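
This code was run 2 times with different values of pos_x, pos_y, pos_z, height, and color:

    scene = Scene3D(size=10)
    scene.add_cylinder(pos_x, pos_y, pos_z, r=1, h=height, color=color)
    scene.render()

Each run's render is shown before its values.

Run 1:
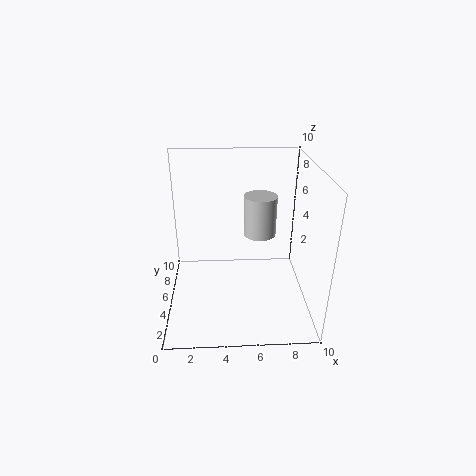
pos_x = 6.25
pos_y = 3.25
pos_z = 6.25
height = 2.5
color = 'lightgray'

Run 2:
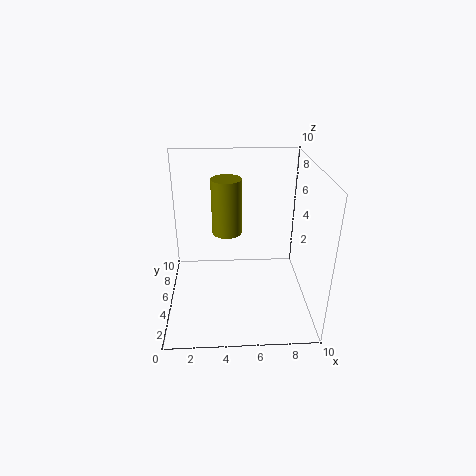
pos_x = 4.25
pos_y = 5
pos_z = 5.5
height = 3.75
color = 'olive'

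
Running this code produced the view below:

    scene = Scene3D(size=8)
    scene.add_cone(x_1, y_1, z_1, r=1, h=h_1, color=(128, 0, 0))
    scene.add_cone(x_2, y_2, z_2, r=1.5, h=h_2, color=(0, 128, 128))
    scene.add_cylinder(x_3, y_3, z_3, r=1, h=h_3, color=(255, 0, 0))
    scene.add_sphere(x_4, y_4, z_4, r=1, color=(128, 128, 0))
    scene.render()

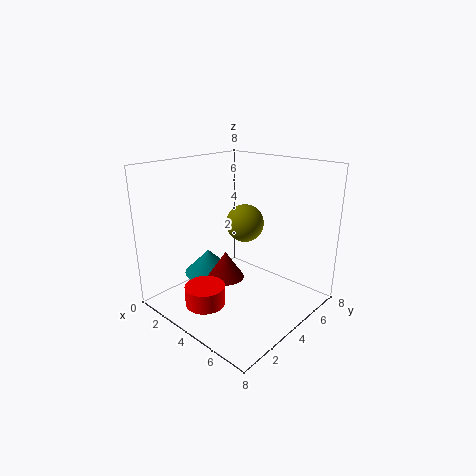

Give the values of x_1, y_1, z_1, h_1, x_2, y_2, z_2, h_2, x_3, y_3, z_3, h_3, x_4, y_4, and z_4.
x_1 = 4, y_1 = 3, z_1 = 2, h_1 = 1.5, x_2 = 1.5, y_2 = 4, z_2 = 1, h_2 = 1.5, x_3 = 4.5, y_3 = 1, z_3 = 1.5, h_3 = 1, x_4 = 4.5, y_4 = 4, z_4 = 5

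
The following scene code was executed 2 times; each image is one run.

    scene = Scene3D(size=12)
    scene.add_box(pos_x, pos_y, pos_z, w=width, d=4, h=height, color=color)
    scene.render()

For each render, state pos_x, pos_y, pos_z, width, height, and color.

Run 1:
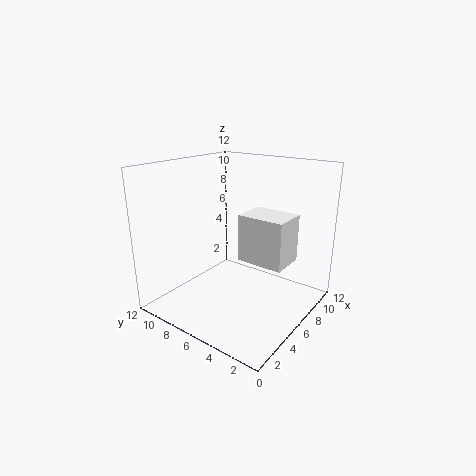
pos_x = 6; pos_y = 2; pos_z = 4; width = 3; height = 4; color = 'white'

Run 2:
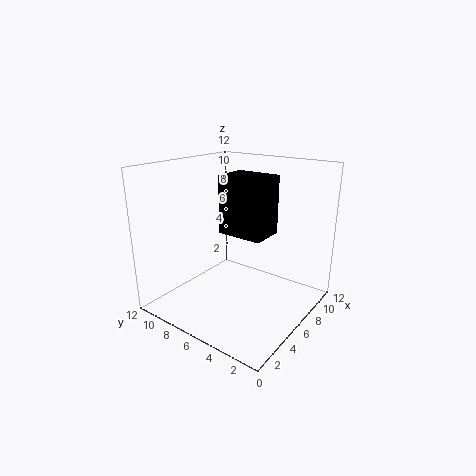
pos_x = 6; pos_y = 4; pos_z = 6; width = 3; height = 5; color = 'black'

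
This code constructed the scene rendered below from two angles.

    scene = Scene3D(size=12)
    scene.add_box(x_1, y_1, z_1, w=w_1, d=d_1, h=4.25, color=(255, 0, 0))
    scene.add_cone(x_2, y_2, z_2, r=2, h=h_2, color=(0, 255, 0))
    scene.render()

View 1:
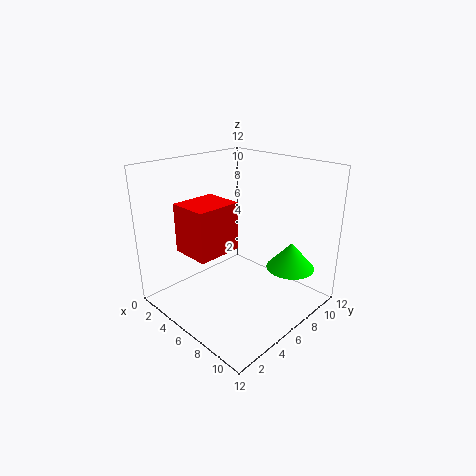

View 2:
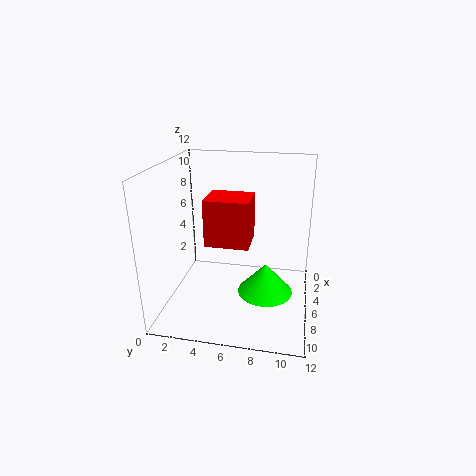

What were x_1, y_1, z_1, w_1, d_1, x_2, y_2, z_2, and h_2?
x_1 = 1.75; y_1 = 2.75; z_1 = 4.5; w_1 = 3.5; d_1 = 4; x_2 = 9.5; y_2 = 8.75; z_2 = 3.5; h_2 = 2.25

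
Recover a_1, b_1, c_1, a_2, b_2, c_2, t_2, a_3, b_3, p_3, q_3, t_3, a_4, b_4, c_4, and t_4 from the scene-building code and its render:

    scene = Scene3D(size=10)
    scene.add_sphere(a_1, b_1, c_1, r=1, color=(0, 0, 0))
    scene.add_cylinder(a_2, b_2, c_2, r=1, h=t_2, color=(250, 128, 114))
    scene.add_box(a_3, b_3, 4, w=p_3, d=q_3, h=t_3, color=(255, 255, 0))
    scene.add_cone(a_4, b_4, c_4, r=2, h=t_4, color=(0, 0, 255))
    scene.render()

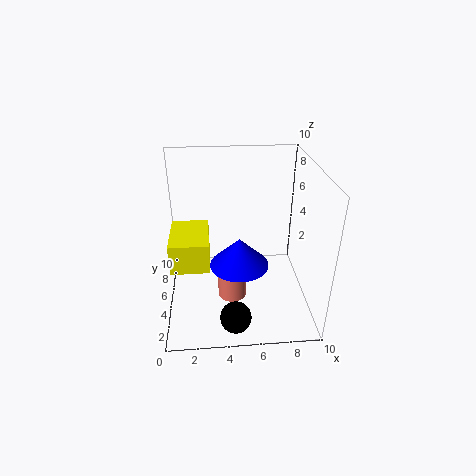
a_1 = 4.5, b_1 = 1, c_1 = 1.5, a_2 = 4.5, b_2 = 4, c_2 = 1, t_2 = 3, a_3 = 0.5, b_3 = 2.5, p_3 = 2.5, q_3 = 3.5, t_3 = 2, a_4 = 5, b_4 = 4, c_4 = 3.5, t_4 = 2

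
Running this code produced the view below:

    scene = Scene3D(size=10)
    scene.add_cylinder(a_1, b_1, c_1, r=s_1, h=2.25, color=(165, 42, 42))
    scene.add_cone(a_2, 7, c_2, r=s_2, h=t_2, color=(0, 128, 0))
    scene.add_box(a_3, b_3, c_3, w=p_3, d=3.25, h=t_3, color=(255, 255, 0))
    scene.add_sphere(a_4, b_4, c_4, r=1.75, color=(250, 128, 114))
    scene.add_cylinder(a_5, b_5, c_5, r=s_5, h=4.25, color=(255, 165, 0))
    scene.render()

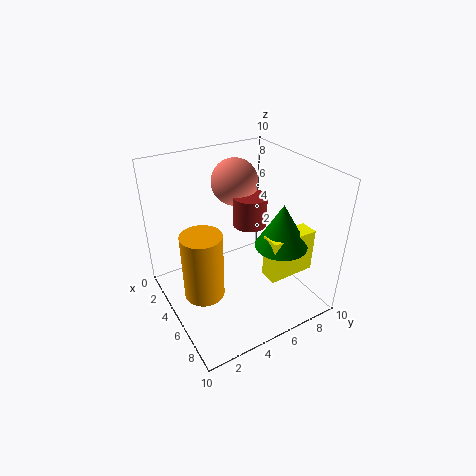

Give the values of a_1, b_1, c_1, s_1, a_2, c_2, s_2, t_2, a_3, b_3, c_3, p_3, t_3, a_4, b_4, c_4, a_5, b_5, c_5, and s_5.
a_1 = 3.75, b_1 = 6.75, c_1 = 5, s_1 = 1.25, a_2 = 7.25, c_2 = 5, s_2 = 1.75, t_2 = 3, a_3 = 7, b_3 = 5.75, c_3 = 3, p_3 = 1.25, t_3 = 3, a_4 = 2, b_4 = 6.5, c_4 = 7.75, a_5 = 6.75, b_5 = 1.5, c_5 = 3, s_5 = 1.25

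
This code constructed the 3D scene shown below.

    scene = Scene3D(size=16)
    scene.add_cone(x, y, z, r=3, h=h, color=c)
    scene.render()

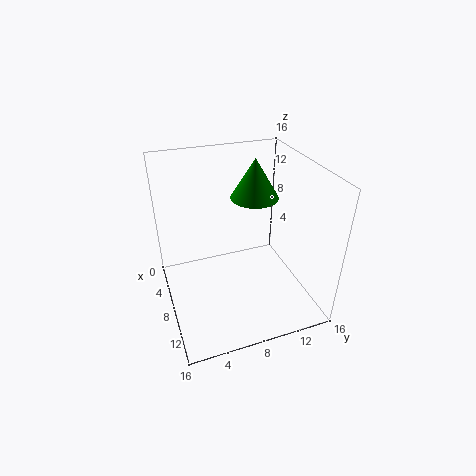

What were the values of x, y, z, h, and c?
x = 3; y = 12; z = 10; h = 5; c = 'green'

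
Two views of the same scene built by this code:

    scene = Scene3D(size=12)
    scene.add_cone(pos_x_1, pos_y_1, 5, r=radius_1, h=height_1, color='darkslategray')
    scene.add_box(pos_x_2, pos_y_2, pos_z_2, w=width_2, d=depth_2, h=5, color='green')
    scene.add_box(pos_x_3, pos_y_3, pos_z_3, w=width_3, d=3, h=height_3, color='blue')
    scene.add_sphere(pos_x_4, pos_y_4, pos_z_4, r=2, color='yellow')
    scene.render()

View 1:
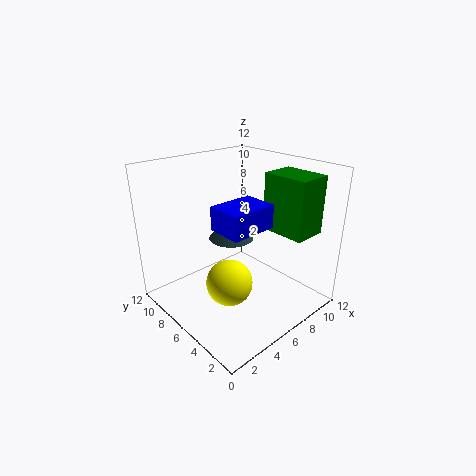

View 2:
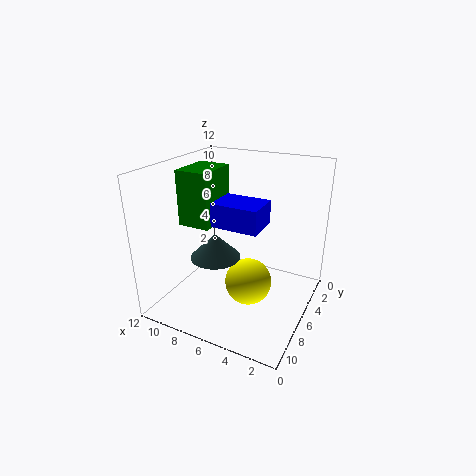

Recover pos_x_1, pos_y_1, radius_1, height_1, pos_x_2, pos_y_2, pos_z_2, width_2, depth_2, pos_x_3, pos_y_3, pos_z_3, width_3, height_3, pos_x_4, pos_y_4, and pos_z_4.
pos_x_1 = 7
pos_y_1 = 8
radius_1 = 2
height_1 = 2
pos_x_2 = 9
pos_y_2 = 2
pos_z_2 = 6
width_2 = 3
depth_2 = 4
pos_x_3 = 4
pos_y_3 = 4
pos_z_3 = 7
width_3 = 4
height_3 = 2
pos_x_4 = 5
pos_y_4 = 6
pos_z_4 = 2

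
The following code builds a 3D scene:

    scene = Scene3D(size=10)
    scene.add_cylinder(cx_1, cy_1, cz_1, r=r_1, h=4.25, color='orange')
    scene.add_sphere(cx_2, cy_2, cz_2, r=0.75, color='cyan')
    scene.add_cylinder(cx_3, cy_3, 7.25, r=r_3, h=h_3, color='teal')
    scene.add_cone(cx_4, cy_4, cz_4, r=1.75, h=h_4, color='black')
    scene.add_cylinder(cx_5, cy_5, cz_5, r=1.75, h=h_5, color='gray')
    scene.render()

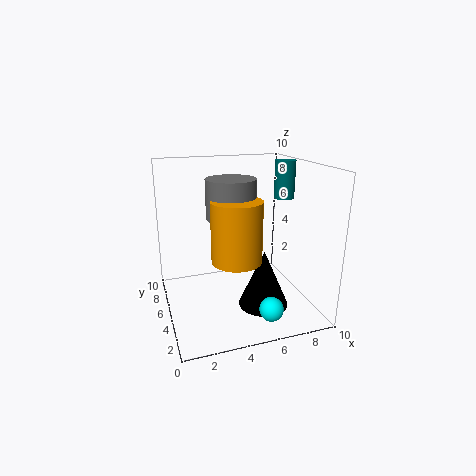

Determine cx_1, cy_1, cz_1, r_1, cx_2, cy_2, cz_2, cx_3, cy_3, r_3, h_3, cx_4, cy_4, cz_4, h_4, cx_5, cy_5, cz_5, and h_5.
cx_1 = 4.75
cy_1 = 4.5
cz_1 = 3.5
r_1 = 1.75
cx_2 = 5.75
cy_2 = 0.75
cz_2 = 1.75
cx_3 = 9
cy_3 = 6.25
r_3 = 0.75
h_3 = 2.75
cx_4 = 6.5
cy_4 = 3.75
cz_4 = 0.25
h_4 = 4
cx_5 = 4.75
cy_5 = 5.75
cz_5 = 6.25
h_5 = 2.75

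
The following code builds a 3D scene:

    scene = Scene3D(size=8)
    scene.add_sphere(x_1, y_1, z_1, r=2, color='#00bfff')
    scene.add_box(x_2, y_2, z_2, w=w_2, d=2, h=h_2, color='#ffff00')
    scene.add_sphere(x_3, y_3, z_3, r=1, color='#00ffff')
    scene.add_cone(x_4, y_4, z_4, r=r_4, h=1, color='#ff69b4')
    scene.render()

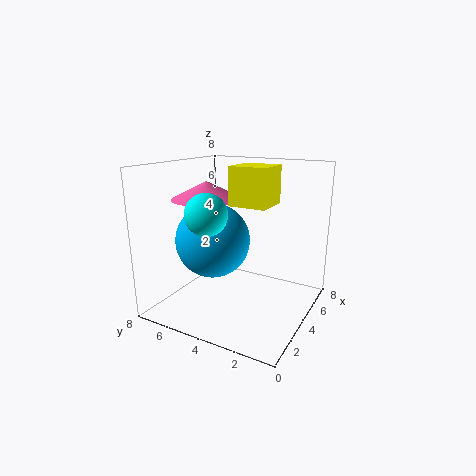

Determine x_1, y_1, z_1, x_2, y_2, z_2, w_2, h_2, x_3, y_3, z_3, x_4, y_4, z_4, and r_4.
x_1 = 3
y_1 = 5
z_1 = 4
x_2 = 3
y_2 = 2
z_2 = 6
w_2 = 2
h_2 = 2
x_3 = 1
y_3 = 4
z_3 = 6
x_4 = 4
y_4 = 6
z_4 = 6
r_4 = 2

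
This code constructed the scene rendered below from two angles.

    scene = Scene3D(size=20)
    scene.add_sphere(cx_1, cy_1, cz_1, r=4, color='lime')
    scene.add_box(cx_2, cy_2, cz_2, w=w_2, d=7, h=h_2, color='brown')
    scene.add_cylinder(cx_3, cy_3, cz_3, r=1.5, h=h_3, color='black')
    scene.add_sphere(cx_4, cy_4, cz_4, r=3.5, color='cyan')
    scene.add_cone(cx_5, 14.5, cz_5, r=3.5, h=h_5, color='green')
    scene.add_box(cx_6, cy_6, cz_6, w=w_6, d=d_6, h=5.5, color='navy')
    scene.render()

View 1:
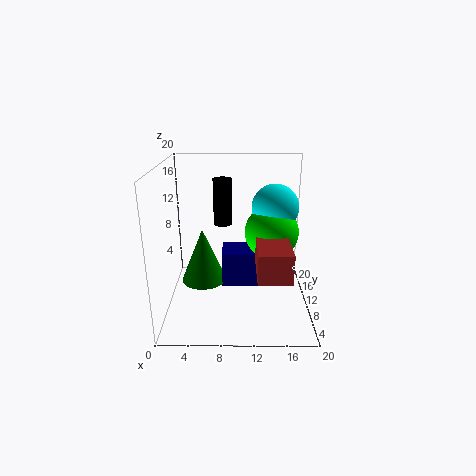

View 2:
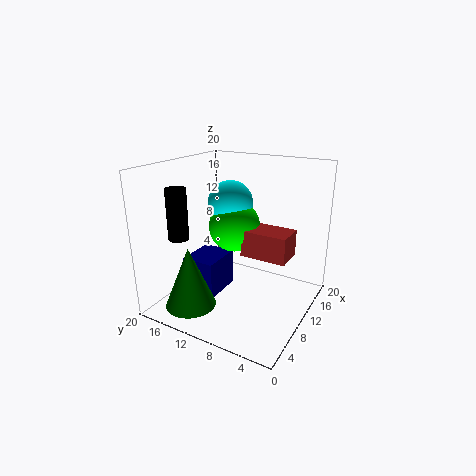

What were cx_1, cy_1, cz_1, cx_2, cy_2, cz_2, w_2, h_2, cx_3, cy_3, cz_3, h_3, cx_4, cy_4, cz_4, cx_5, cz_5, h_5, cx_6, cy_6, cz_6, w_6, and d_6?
cx_1 = 15; cy_1 = 13.5; cz_1 = 9.5; cx_2 = 12.5; cy_2 = 4; cz_2 = 6; w_2 = 4.5; h_2 = 4; cx_3 = 7.5; cy_3 = 18.5; cz_3 = 9; h_3 = 7.5; cx_4 = 15.5; cy_4 = 14.5; cz_4 = 13; cx_5 = 4.5; cz_5 = 1; h_5 = 8.5; cx_6 = 7.5; cy_6 = 13; cz_6 = 0.5; w_6 = 6; d_6 = 5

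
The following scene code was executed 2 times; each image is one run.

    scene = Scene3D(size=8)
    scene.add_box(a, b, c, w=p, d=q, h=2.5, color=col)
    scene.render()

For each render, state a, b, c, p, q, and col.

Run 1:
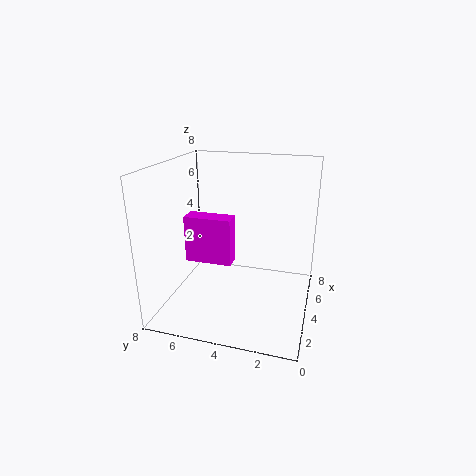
a = 2.5
b = 4
c = 3
p = 1
q = 2.5
col = 'magenta'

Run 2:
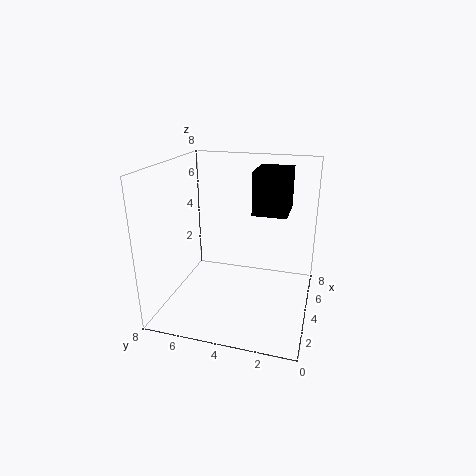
a = 5
b = 1.5
c = 5
p = 2.5
q = 2
col = 'black'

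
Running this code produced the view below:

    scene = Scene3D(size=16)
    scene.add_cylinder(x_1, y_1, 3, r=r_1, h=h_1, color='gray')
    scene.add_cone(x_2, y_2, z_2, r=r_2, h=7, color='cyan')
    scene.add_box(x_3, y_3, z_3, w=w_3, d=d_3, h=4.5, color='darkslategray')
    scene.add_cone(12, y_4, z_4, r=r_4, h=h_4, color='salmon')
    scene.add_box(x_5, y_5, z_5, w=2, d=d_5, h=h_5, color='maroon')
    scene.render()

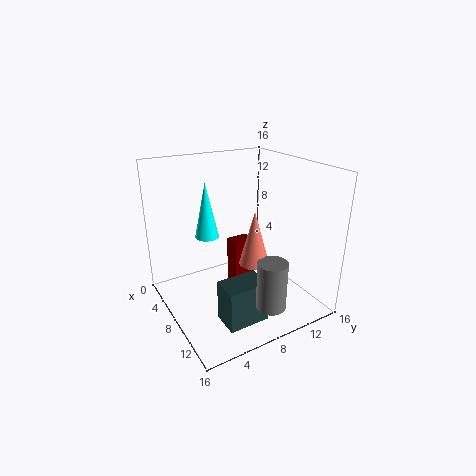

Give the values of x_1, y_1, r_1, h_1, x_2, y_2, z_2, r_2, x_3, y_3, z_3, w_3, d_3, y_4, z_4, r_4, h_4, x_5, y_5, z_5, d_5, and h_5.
x_1 = 14.5; y_1 = 8; r_1 = 1.5; h_1 = 5; x_2 = 2; y_2 = 7; z_2 = 6; r_2 = 1.5; x_3 = 10.5; y_3 = 4; z_3 = 0.5; w_3 = 3; d_3 = 4.5; y_4 = 7.5; z_4 = 7; r_4 = 1.5; h_4 = 5.5; x_5 = 5.5; y_5 = 8; z_5 = 1; d_5 = 2.5; h_5 = 6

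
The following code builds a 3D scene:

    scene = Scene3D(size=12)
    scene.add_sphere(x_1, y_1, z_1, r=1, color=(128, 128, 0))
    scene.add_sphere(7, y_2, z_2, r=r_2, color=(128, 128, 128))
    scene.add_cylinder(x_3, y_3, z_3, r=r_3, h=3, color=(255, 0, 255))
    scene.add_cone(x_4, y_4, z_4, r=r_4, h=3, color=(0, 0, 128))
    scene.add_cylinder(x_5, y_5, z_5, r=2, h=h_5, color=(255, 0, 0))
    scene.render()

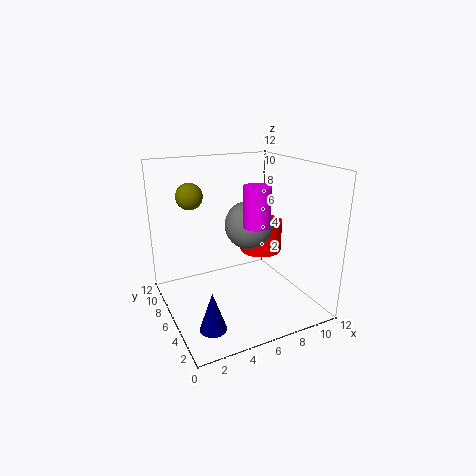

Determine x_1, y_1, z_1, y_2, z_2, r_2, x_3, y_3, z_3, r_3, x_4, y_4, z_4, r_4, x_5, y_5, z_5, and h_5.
x_1 = 2; y_1 = 6; z_1 = 10; y_2 = 6; z_2 = 7; r_2 = 2; x_3 = 6; y_3 = 3; z_3 = 8; r_3 = 1; x_4 = 2; y_4 = 2; z_4 = 1; r_4 = 1; x_5 = 10; y_5 = 9; z_5 = 3; h_5 = 3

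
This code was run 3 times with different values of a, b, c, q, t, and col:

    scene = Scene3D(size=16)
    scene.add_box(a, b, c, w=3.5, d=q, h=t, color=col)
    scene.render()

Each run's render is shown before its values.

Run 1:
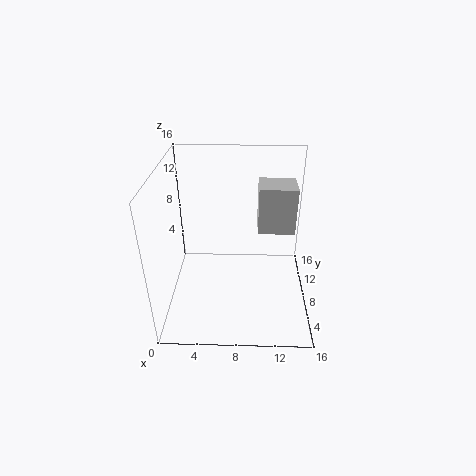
a = 10; b = 4; c = 11; q = 3; t = 4.5; col = 'lightgray'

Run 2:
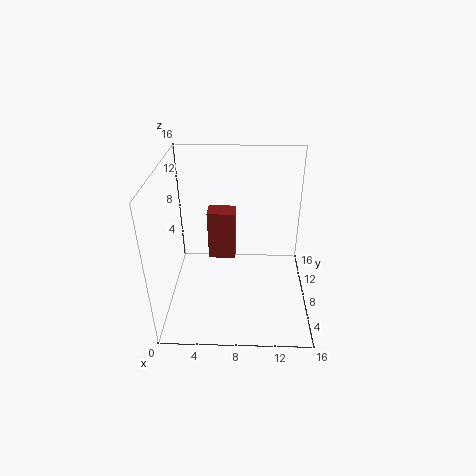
a = 4; b = 12.5; c = 2; q = 2.5; t = 6.5; col = 'brown'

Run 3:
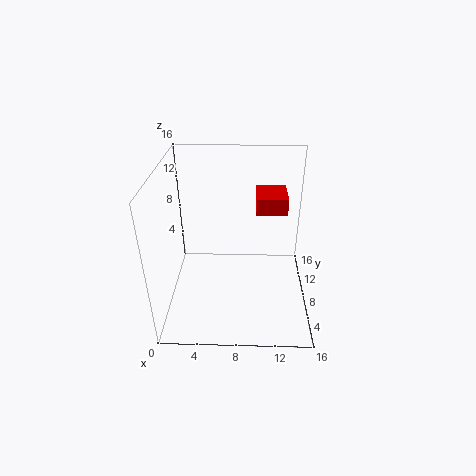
a = 10; b = 9.5; c = 10; q = 4; t = 2; col = 'red'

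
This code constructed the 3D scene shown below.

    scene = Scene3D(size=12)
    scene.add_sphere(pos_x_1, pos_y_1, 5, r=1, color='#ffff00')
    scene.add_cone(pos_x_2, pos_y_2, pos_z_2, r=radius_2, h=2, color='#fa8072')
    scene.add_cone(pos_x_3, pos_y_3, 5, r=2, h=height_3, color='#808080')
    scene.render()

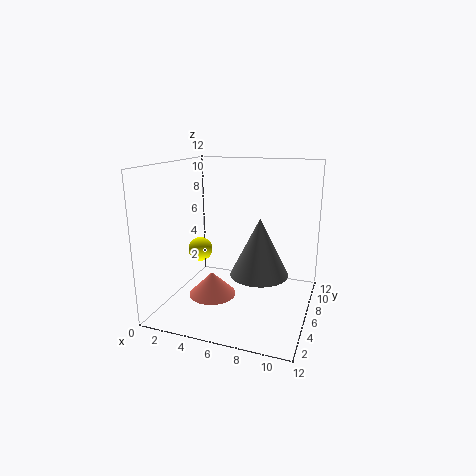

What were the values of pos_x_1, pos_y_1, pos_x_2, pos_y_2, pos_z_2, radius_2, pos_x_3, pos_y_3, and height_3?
pos_x_1 = 3, pos_y_1 = 5, pos_x_2 = 4, pos_y_2 = 5, pos_z_2 = 1, radius_2 = 2, pos_x_3 = 9, pos_y_3 = 2, height_3 = 4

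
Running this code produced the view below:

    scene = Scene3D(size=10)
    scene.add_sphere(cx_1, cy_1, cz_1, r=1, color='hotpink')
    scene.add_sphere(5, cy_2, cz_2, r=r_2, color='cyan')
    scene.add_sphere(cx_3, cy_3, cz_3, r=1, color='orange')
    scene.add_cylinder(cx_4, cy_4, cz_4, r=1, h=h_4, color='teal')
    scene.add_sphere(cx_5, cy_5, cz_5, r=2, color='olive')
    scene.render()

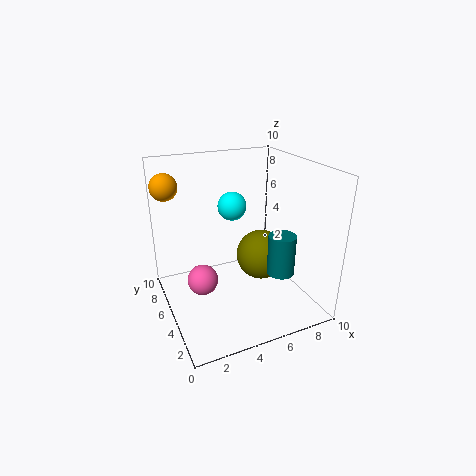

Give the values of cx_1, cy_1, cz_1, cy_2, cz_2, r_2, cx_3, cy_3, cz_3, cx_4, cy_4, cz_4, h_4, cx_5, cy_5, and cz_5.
cx_1 = 2, cy_1 = 4, cz_1 = 3, cy_2 = 6, cz_2 = 7, r_2 = 1, cx_3 = 1, cy_3 = 9, cz_3 = 8, cx_4 = 8, cy_4 = 4, cz_4 = 2, h_4 = 3, cx_5 = 8, cy_5 = 7, cz_5 = 2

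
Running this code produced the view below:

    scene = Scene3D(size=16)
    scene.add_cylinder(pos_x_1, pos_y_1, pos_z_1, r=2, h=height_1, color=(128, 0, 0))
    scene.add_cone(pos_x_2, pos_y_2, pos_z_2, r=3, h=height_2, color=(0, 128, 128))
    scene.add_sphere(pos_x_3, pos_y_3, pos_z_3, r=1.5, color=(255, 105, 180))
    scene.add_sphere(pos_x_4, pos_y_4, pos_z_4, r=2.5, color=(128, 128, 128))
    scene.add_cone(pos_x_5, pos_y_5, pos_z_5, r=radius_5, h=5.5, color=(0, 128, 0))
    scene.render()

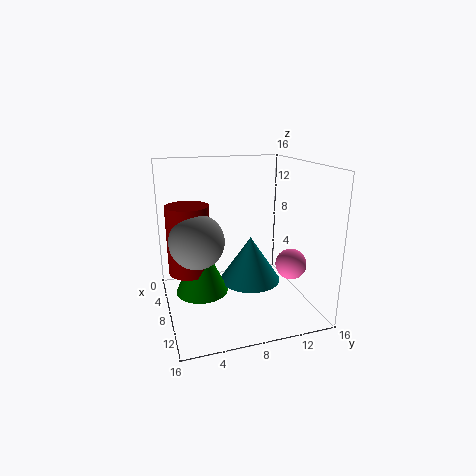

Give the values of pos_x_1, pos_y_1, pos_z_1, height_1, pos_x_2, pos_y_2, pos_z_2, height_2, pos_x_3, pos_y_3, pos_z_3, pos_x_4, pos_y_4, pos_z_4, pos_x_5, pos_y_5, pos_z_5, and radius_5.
pos_x_1 = 11.5, pos_y_1 = 2, pos_z_1 = 6.5, height_1 = 6.5, pos_x_2 = 12, pos_y_2 = 8, pos_z_2 = 5, height_2 = 4.5, pos_x_3 = 14, pos_y_3 = 11.5, pos_z_3 = 7, pos_x_4 = 13, pos_y_4 = 2.5, pos_z_4 = 10, pos_x_5 = 12, pos_y_5 = 3, pos_z_5 = 4.5, radius_5 = 2.5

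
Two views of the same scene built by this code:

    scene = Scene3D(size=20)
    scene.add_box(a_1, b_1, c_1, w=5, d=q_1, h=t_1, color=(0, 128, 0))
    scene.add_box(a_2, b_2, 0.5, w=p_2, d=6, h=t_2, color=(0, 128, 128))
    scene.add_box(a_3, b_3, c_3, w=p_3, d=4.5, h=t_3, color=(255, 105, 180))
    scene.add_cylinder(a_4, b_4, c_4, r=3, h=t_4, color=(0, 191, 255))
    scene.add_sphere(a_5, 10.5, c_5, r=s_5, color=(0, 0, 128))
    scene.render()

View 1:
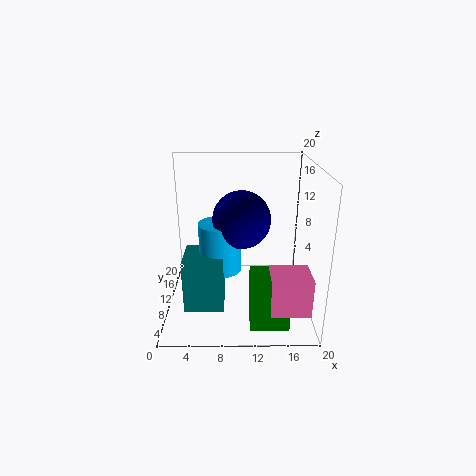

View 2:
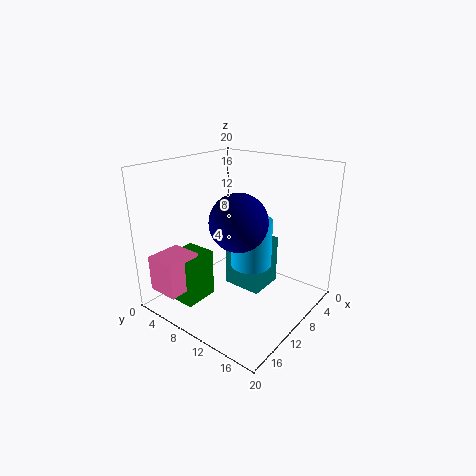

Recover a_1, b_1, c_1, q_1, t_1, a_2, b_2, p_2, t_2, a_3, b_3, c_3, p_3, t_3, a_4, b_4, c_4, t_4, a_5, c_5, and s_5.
a_1 = 11.5
b_1 = 2
c_1 = 0.5
q_1 = 4.5
t_1 = 7
a_2 = 2.5
b_2 = 6
p_2 = 5.5
t_2 = 7.5
a_3 = 14
b_3 = 1.5
c_3 = 3
p_3 = 5
t_3 = 5
a_4 = 7.5
b_4 = 10.5
c_4 = 5
t_4 = 7
a_5 = 10.5
c_5 = 12.5
s_5 = 4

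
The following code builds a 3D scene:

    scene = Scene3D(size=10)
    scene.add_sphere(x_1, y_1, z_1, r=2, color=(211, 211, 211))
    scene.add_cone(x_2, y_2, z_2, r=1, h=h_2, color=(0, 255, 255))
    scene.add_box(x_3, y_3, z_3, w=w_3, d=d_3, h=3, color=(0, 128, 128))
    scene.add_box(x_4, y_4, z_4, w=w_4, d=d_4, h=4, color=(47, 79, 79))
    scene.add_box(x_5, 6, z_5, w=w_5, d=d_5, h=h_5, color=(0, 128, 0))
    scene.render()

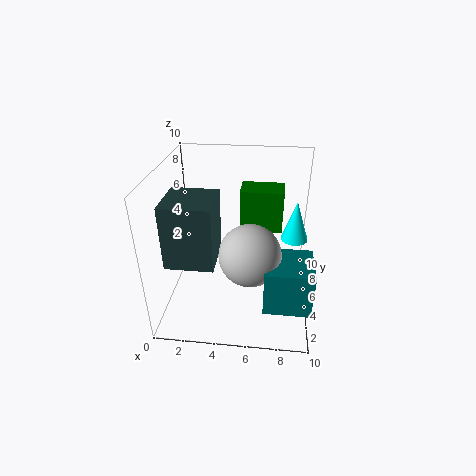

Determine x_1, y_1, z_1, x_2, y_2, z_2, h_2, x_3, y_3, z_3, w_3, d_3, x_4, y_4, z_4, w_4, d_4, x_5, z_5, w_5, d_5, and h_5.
x_1 = 6; y_1 = 3; z_1 = 5; x_2 = 9; y_2 = 7; z_2 = 4; h_2 = 3; x_3 = 7; y_3 = 1; z_3 = 2; w_3 = 3; d_3 = 3; x_4 = 1; y_4 = 1; z_4 = 5; w_4 = 3; d_4 = 3; x_5 = 5; z_5 = 5; w_5 = 3; d_5 = 2; h_5 = 3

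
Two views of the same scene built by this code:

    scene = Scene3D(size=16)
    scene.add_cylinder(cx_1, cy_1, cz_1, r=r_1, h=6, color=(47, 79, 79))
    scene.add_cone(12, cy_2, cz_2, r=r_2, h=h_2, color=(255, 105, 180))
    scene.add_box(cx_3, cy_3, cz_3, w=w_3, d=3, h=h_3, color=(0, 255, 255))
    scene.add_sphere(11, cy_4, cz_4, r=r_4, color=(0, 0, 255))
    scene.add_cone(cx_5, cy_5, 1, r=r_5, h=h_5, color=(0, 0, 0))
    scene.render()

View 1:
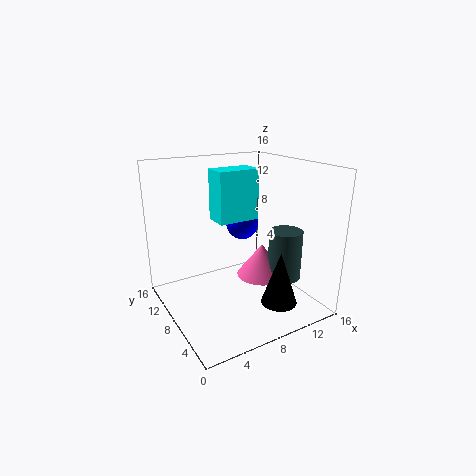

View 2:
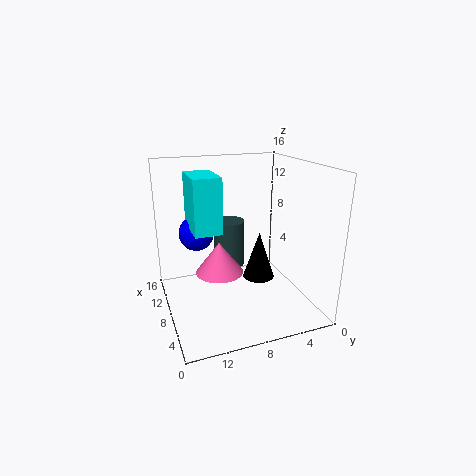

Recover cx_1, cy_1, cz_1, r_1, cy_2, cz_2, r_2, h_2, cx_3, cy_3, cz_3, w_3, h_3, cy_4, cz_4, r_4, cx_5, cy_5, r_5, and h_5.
cx_1 = 14, cy_1 = 7, cz_1 = 2, r_1 = 2, cy_2 = 9, cz_2 = 2, r_2 = 3, h_2 = 4, cx_3 = 7, cy_3 = 10, cz_3 = 9, w_3 = 5, h_3 = 6, cy_4 = 12, cz_4 = 8, r_4 = 2, cx_5 = 11, cy_5 = 4, r_5 = 2, h_5 = 6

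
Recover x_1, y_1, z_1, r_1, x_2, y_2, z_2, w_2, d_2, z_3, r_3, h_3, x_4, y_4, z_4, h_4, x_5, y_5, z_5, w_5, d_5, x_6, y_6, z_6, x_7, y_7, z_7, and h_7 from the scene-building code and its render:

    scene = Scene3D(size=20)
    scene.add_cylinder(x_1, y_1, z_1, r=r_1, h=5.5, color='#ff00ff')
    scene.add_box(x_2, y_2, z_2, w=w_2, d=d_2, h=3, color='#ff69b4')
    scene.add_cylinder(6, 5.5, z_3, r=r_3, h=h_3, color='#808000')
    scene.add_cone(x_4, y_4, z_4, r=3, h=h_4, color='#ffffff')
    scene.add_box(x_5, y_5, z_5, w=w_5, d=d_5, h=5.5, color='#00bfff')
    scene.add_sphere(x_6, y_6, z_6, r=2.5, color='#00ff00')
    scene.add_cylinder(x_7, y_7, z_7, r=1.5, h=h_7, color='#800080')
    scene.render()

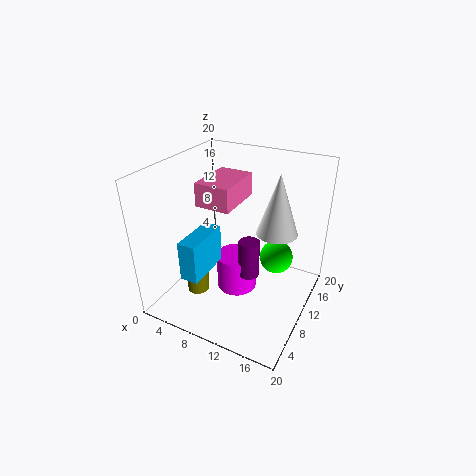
x_1 = 9, y_1 = 11.5, z_1 = 0.5, r_1 = 3, x_2 = 6.5, y_2 = 5.5, z_2 = 16, w_2 = 4.5, d_2 = 6.5, z_3 = 3, r_3 = 1.5, h_3 = 4.5, x_4 = 14, y_4 = 14.5, z_4 = 9.5, h_4 = 9, x_5 = 5, y_5 = 3, z_5 = 6, w_5 = 2.5, d_5 = 6.5, x_6 = 14, y_6 = 15, z_6 = 5, x_7 = 11.5, y_7 = 10.5, z_7 = 4, h_7 = 5.5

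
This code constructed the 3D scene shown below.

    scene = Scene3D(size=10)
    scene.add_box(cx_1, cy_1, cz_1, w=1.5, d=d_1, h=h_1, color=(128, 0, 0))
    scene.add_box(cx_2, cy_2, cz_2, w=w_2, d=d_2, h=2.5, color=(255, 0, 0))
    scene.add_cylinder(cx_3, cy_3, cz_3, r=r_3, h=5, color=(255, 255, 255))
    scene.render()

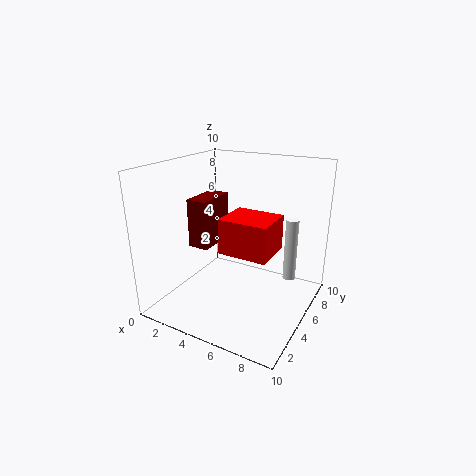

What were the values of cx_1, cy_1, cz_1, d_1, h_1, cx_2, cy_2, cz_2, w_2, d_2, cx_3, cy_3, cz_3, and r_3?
cx_1 = 1.5; cy_1 = 4; cz_1 = 4; d_1 = 3; h_1 = 3.5; cx_2 = 4; cy_2 = 4; cz_2 = 4; w_2 = 3.5; d_2 = 3; cx_3 = 7.5; cy_3 = 9; cz_3 = 0.5; r_3 = 0.5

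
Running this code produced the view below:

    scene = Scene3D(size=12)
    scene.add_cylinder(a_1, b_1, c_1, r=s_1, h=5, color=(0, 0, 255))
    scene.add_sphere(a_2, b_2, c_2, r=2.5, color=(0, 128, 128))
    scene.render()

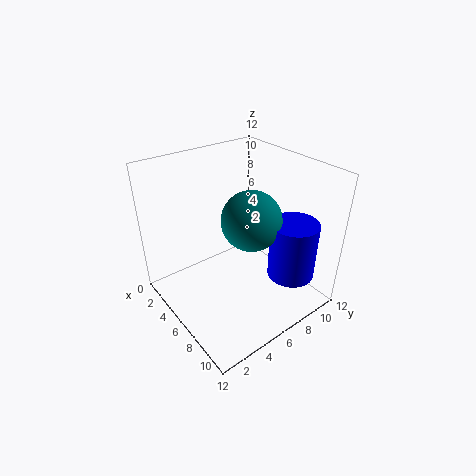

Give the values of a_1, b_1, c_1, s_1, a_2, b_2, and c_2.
a_1 = 9; b_1 = 9.5; c_1 = 2.5; s_1 = 2; a_2 = 6.5; b_2 = 7; c_2 = 7.5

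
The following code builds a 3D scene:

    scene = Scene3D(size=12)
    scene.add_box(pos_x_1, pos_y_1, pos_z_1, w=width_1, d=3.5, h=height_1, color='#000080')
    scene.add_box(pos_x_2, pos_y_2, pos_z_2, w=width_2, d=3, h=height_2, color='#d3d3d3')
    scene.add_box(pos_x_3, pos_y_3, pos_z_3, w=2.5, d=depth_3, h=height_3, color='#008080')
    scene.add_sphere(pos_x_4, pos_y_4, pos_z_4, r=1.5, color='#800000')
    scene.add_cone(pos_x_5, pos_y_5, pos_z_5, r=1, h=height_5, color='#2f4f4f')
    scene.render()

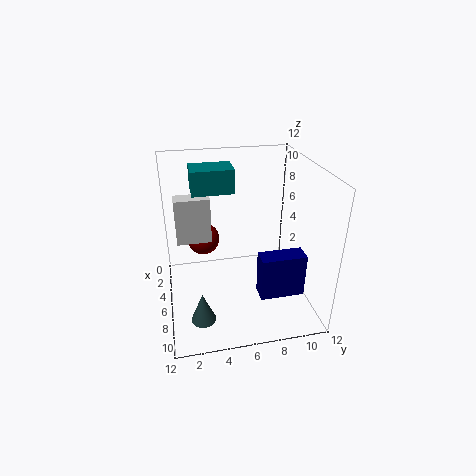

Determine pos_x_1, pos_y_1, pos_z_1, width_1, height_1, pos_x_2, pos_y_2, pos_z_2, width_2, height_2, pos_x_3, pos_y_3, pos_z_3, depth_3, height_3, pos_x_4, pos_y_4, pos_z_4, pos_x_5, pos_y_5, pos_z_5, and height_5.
pos_x_1 = 8.5
pos_y_1 = 7
pos_z_1 = 2.5
width_1 = 1.5
height_1 = 3.5
pos_x_2 = 3
pos_y_2 = 1
pos_z_2 = 5
width_2 = 1.5
height_2 = 4
pos_x_3 = 2.5
pos_y_3 = 2.5
pos_z_3 = 9.5
depth_3 = 3.5
height_3 = 2
pos_x_4 = 2
pos_y_4 = 3.5
pos_z_4 = 4
pos_x_5 = 9
pos_y_5 = 2.5
pos_z_5 = 0.5
height_5 = 2.5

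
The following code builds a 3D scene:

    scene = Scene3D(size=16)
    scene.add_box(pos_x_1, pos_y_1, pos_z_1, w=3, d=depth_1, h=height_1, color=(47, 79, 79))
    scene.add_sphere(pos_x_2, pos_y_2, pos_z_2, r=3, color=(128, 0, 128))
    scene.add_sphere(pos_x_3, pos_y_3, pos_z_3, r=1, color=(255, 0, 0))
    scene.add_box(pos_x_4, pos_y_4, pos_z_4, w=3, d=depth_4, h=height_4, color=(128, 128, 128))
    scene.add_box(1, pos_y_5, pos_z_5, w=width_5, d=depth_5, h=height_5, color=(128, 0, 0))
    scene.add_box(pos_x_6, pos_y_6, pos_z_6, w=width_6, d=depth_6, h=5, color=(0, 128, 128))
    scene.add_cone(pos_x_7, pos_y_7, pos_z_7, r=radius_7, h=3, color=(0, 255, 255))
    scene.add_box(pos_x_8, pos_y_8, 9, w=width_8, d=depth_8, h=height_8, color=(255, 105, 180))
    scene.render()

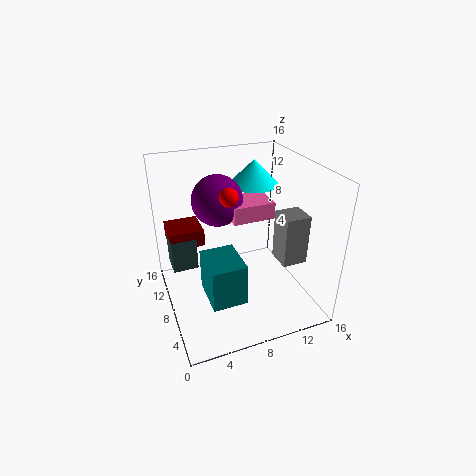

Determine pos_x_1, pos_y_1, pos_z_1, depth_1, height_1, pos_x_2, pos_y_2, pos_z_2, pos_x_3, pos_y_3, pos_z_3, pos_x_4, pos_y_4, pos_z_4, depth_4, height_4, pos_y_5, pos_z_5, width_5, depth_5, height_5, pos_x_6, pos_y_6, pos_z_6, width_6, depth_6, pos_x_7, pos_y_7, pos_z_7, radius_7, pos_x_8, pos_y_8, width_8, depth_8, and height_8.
pos_x_1 = 1; pos_y_1 = 11; pos_z_1 = 3; depth_1 = 3; height_1 = 4; pos_x_2 = 7; pos_y_2 = 12; pos_z_2 = 11; pos_x_3 = 7; pos_y_3 = 8; pos_z_3 = 13; pos_x_4 = 13; pos_y_4 = 6; pos_z_4 = 4; depth_4 = 3; height_4 = 6; pos_y_5 = 11; pos_z_5 = 6; width_5 = 4; depth_5 = 4; height_5 = 2; pos_x_6 = 4; pos_y_6 = 5; pos_z_6 = 1; width_6 = 4; depth_6 = 5; pos_x_7 = 12; pos_y_7 = 13; pos_z_7 = 12; radius_7 = 3; pos_x_8 = 8; pos_y_8 = 9; width_8 = 5; depth_8 = 4; height_8 = 2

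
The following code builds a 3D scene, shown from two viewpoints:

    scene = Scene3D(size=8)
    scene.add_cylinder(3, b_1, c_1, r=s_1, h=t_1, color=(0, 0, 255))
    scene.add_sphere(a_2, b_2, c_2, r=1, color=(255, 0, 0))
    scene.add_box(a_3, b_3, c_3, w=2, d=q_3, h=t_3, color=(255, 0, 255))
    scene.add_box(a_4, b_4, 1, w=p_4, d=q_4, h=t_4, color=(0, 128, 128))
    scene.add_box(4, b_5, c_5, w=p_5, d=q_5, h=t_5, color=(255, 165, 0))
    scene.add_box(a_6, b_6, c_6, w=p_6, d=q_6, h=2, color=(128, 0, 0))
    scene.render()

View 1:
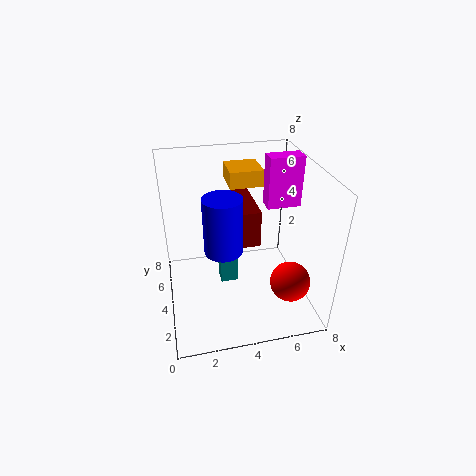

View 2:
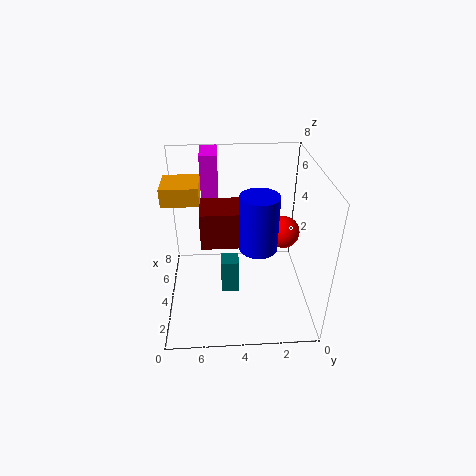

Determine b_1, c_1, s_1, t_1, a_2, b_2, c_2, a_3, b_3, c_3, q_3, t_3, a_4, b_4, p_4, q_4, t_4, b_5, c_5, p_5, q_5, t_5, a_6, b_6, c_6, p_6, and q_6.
b_1 = 3
c_1 = 4
s_1 = 1
t_1 = 3
a_2 = 6
b_2 = 1
c_2 = 3
a_3 = 6
b_3 = 5
c_3 = 5
q_3 = 1
t_3 = 3
a_4 = 3
b_4 = 4
p_4 = 1
q_4 = 1
t_4 = 2
b_5 = 6
c_5 = 6
p_5 = 2
q_5 = 2
t_5 = 1
a_6 = 3
b_6 = 3
c_6 = 4
p_6 = 2
q_6 = 3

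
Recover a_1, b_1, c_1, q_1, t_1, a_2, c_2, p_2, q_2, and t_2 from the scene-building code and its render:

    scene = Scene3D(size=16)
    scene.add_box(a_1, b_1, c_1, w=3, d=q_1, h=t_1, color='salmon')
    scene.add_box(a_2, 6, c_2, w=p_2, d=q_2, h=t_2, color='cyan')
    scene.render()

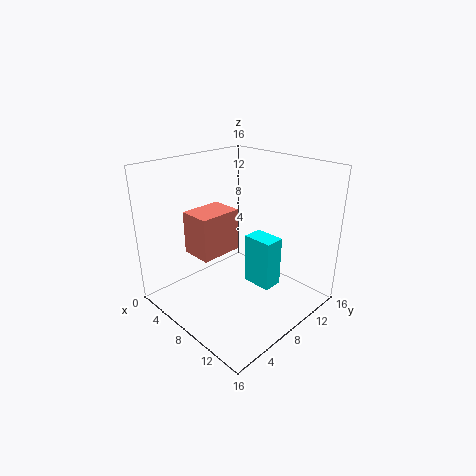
a_1 = 8; b_1 = 1; c_1 = 9; q_1 = 4; t_1 = 4; a_2 = 11; c_2 = 5; p_2 = 3; q_2 = 2; t_2 = 5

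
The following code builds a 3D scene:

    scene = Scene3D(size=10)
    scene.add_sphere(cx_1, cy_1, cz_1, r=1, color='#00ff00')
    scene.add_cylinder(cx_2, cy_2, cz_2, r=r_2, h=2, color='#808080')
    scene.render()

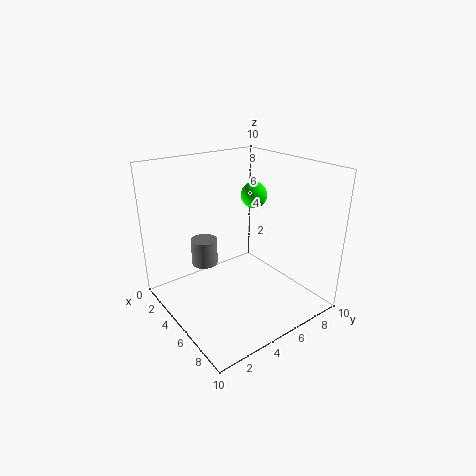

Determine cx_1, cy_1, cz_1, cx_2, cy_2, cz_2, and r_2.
cx_1 = 3
cy_1 = 8
cz_1 = 7
cx_2 = 2
cy_2 = 4
cz_2 = 2
r_2 = 1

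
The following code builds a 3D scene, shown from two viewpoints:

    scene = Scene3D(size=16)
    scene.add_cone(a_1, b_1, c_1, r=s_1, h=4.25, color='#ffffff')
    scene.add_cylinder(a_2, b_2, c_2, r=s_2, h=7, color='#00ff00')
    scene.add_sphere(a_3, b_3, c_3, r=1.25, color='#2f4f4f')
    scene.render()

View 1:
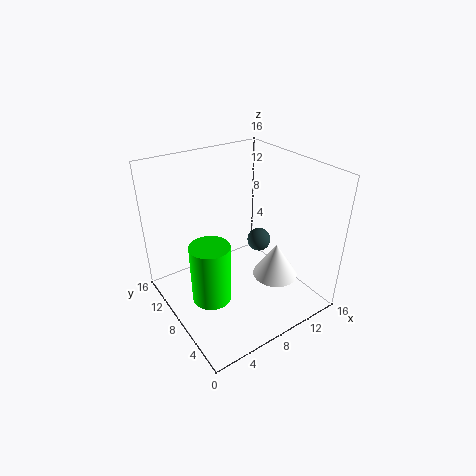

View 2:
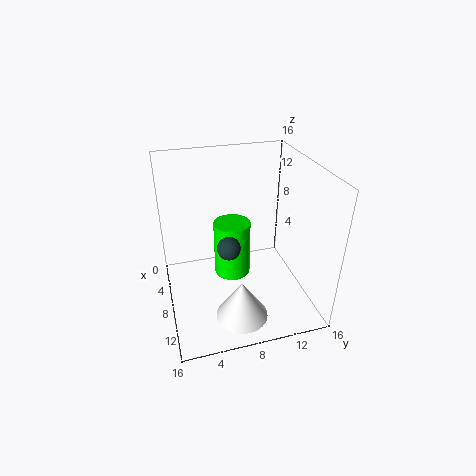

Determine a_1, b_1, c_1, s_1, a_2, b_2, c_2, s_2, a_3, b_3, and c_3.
a_1 = 13, b_1 = 7, c_1 = 1.5, s_1 = 2.75, a_2 = 4.5, b_2 = 8.25, c_2 = 1, s_2 = 2.25, a_3 = 9.75, b_3 = 6.5, c_3 = 8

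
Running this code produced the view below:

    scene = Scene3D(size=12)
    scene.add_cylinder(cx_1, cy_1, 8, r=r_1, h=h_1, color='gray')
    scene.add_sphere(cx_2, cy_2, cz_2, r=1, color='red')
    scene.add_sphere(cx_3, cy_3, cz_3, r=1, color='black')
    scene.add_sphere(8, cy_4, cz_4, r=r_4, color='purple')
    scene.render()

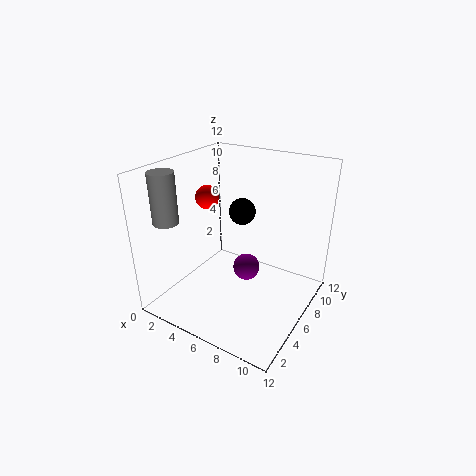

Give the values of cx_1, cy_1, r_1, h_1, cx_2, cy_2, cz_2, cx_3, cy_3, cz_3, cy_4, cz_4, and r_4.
cx_1 = 2
cy_1 = 2
r_1 = 1
h_1 = 4
cx_2 = 3
cy_2 = 6
cz_2 = 9
cx_3 = 7
cy_3 = 5
cz_3 = 9
cy_4 = 4
cz_4 = 5
r_4 = 1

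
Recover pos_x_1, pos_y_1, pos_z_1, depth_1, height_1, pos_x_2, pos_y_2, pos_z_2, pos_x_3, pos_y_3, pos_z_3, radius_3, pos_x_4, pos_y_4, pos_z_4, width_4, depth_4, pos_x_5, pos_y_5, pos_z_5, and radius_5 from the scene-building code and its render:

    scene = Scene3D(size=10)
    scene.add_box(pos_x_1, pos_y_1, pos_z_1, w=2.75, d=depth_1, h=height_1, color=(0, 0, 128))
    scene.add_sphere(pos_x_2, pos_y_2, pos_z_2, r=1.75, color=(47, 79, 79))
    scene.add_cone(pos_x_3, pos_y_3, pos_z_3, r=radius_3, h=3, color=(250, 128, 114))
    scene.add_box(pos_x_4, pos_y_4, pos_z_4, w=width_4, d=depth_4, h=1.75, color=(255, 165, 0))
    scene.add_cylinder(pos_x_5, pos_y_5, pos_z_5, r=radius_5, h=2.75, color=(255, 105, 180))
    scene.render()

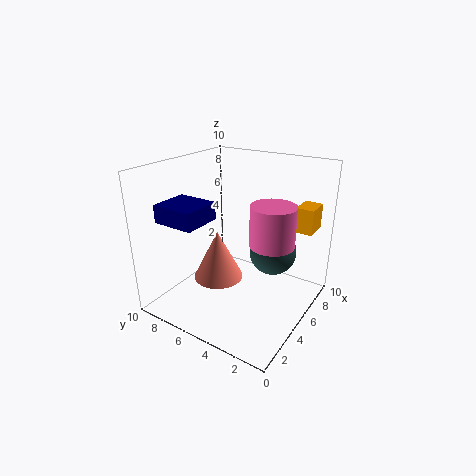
pos_x_1 = 1.75
pos_y_1 = 6.5
pos_z_1 = 6.25
depth_1 = 3
height_1 = 1.25
pos_x_2 = 7.5
pos_y_2 = 3.5
pos_z_2 = 3.25
pos_x_3 = 2
pos_y_3 = 4.5
pos_z_3 = 3.75
radius_3 = 1.5
pos_x_4 = 7
pos_y_4 = 0.5
pos_z_4 = 5.5
width_4 = 1.75
depth_4 = 1.25
pos_x_5 = 5.25
pos_y_5 = 2.5
pos_z_5 = 5
radius_5 = 1.5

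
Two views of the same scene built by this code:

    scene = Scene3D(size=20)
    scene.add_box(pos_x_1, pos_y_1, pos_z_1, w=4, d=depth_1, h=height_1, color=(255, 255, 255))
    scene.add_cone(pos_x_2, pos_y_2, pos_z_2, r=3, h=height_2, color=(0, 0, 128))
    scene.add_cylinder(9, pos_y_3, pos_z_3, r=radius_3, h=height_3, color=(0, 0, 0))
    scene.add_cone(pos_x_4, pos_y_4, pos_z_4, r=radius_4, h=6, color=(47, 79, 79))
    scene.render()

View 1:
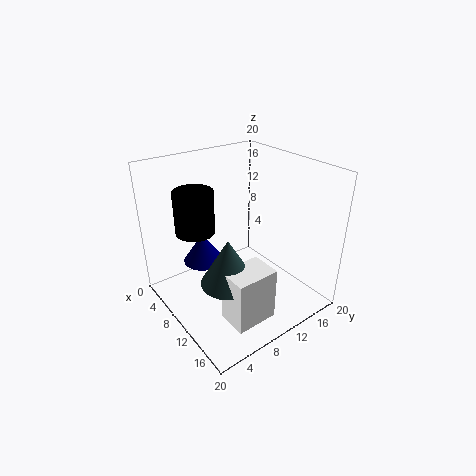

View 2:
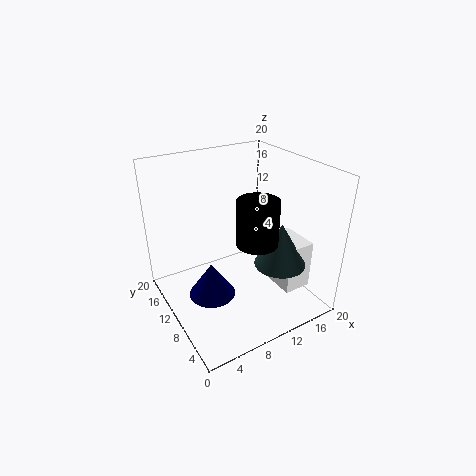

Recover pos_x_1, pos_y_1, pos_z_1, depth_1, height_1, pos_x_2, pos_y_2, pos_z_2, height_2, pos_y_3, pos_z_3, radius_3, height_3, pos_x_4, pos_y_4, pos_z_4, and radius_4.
pos_x_1 = 14.5
pos_y_1 = 4
pos_z_1 = 2.5
depth_1 = 5.5
height_1 = 7
pos_x_2 = 4.5
pos_y_2 = 7.5
pos_z_2 = 4.5
height_2 = 4.5
pos_y_3 = 4
pos_z_3 = 12.5
radius_3 = 2.5
height_3 = 5.5
pos_x_4 = 14
pos_y_4 = 5.5
pos_z_4 = 7
radius_4 = 3.5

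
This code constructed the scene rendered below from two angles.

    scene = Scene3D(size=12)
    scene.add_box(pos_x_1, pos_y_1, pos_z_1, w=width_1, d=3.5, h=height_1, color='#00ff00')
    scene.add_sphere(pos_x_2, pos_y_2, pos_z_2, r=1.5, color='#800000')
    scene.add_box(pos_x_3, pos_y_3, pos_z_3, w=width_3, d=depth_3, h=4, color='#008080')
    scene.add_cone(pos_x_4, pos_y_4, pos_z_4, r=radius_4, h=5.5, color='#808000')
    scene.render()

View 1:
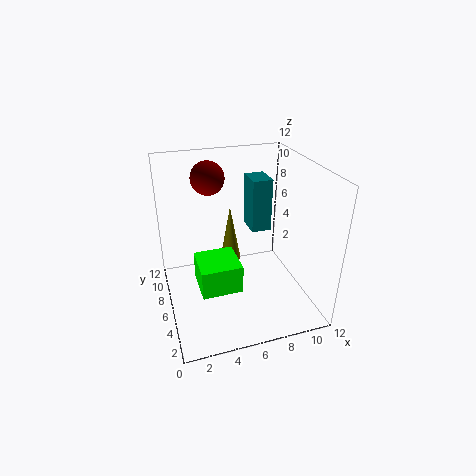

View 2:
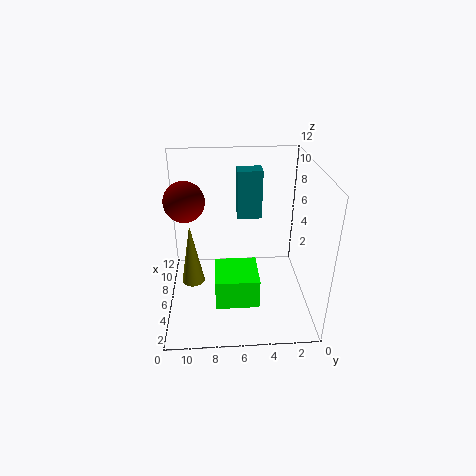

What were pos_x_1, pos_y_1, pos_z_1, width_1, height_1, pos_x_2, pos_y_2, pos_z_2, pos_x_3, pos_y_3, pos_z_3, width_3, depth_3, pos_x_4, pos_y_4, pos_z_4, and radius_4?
pos_x_1 = 2.5
pos_y_1 = 4.5
pos_z_1 = 1.5
width_1 = 3.5
height_1 = 2.5
pos_x_2 = 4.5
pos_y_2 = 10
pos_z_2 = 10
pos_x_3 = 6.5
pos_y_3 = 4
pos_z_3 = 7.5
width_3 = 1.5
depth_3 = 2
pos_x_4 = 6.5
pos_y_4 = 10
pos_z_4 = 1.5
radius_4 = 1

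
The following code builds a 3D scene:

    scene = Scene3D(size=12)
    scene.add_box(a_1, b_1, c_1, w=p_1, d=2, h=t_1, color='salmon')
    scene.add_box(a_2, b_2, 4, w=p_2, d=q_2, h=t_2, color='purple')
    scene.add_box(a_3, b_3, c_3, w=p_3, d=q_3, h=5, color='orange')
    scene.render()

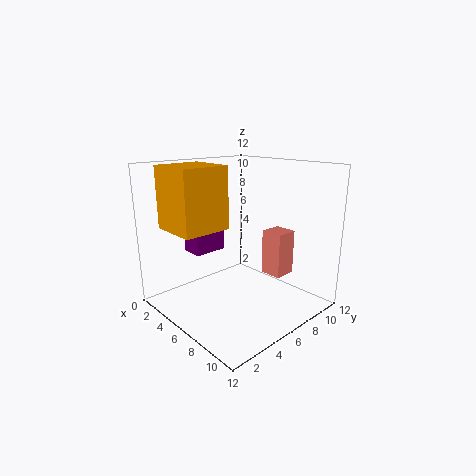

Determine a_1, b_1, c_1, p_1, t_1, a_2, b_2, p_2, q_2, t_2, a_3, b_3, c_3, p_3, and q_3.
a_1 = 6; b_1 = 9; c_1 = 2; p_1 = 2; t_1 = 4; a_2 = 1; b_2 = 4; p_2 = 2; q_2 = 3; t_2 = 2; a_3 = 2; b_3 = 1; c_3 = 7; p_3 = 4; q_3 = 4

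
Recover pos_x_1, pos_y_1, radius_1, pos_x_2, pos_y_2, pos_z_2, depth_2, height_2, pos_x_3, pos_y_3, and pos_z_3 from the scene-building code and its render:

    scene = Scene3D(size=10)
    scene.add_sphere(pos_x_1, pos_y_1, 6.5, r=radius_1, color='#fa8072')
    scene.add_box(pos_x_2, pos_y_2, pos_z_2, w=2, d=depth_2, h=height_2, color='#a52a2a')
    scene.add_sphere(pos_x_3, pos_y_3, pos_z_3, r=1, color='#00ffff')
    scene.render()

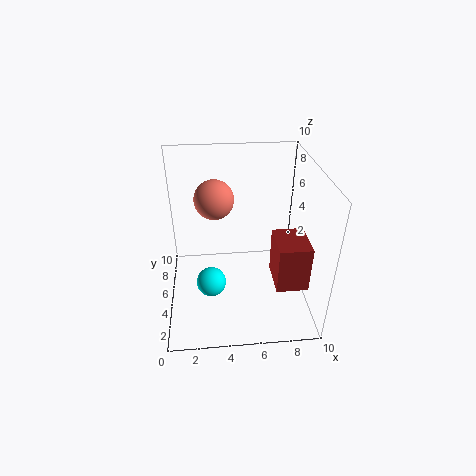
pos_x_1 = 3.5, pos_y_1 = 8, radius_1 = 1.5, pos_x_2 = 7, pos_y_2 = 1, pos_z_2 = 3.5, depth_2 = 2.5, height_2 = 3, pos_x_3 = 3, pos_y_3 = 3.5, pos_z_3 = 2.5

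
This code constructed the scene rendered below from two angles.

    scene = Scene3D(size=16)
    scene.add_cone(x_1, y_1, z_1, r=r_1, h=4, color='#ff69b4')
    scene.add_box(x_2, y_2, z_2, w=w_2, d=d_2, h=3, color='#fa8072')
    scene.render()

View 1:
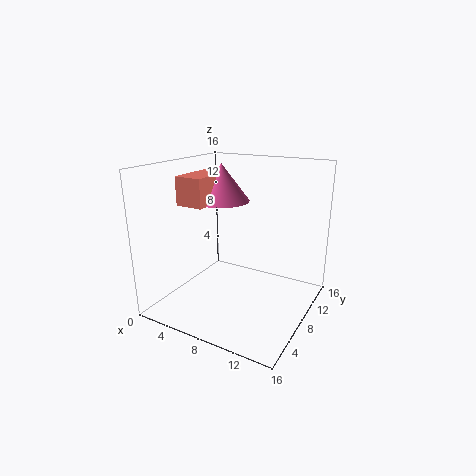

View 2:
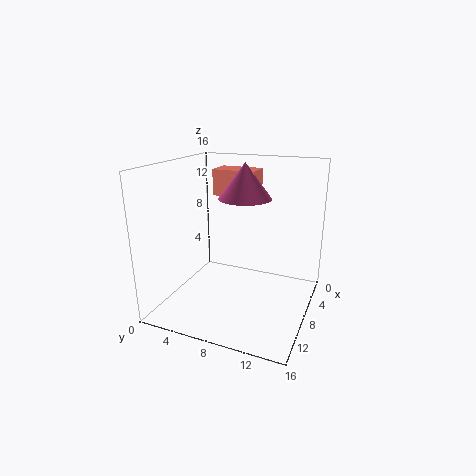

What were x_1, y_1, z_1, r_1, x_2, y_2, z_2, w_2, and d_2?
x_1 = 6; y_1 = 8; z_1 = 12; r_1 = 3; x_2 = 3; y_2 = 4; z_2 = 12; w_2 = 3; d_2 = 5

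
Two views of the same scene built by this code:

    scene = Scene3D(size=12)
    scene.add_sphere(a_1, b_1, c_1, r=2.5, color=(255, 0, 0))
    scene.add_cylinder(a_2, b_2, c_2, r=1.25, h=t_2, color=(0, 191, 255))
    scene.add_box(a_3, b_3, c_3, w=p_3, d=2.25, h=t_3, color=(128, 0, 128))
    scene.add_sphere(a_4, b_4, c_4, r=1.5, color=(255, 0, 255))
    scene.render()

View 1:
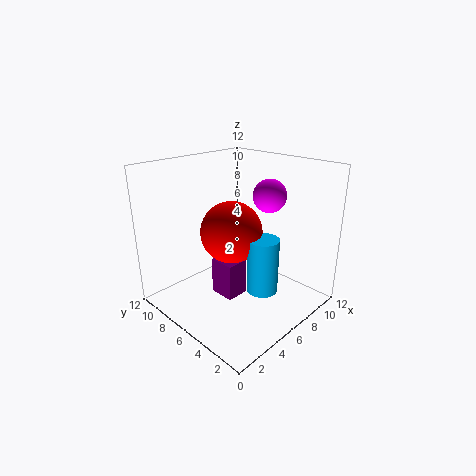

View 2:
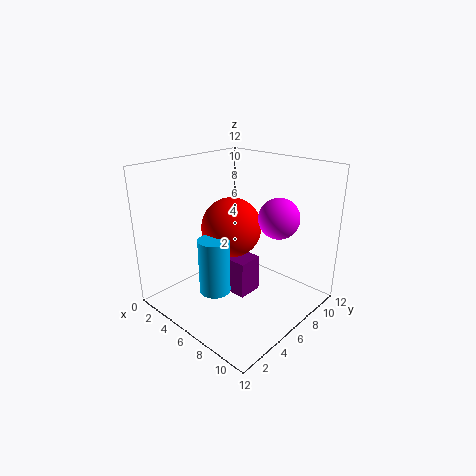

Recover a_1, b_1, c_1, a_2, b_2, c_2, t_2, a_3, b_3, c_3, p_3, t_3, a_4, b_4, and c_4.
a_1 = 5.25, b_1 = 6, c_1 = 6.75, a_2 = 6, b_2 = 3.25, c_2 = 2.25, t_2 = 4.5, a_3 = 4.75, b_3 = 5.75, c_3 = 0.5, p_3 = 2, t_3 = 3.25, a_4 = 10, b_4 = 6, c_4 = 8.75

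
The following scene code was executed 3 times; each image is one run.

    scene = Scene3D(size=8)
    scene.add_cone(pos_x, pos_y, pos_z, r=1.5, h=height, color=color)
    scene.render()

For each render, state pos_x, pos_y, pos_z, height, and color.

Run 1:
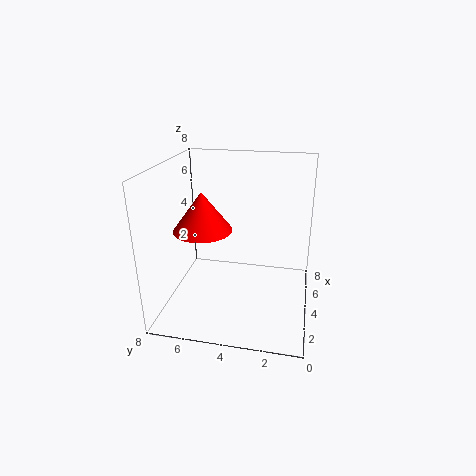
pos_x = 2.5; pos_y = 5.5; pos_z = 5; height = 2; color = 'red'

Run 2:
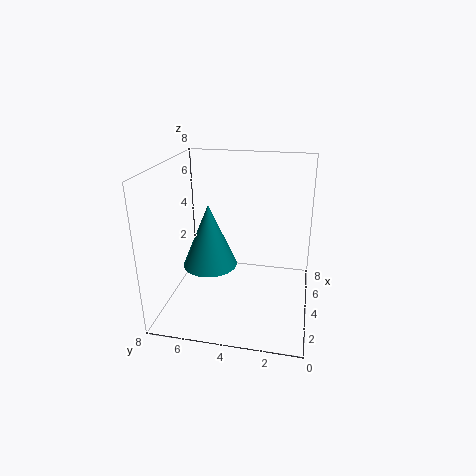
pos_x = 3.5; pos_y = 5.5; pos_z = 2.5; height = 3.5; color = 'teal'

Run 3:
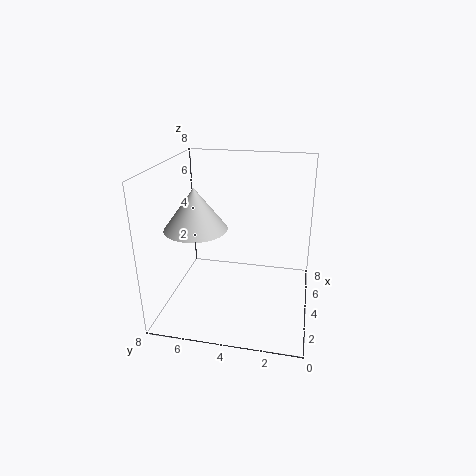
pos_x = 1.5; pos_y = 5.5; pos_z = 5.5; height = 2; color = 'lightgray'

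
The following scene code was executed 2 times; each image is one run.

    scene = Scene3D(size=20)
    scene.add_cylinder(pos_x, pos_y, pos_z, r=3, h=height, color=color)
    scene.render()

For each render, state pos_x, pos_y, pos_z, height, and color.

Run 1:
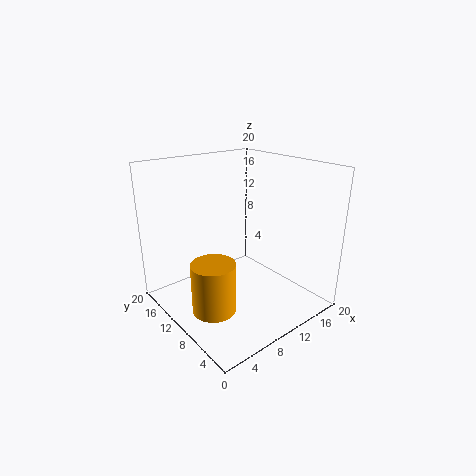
pos_x = 5, pos_y = 9, pos_z = 1, height = 7, color = 'orange'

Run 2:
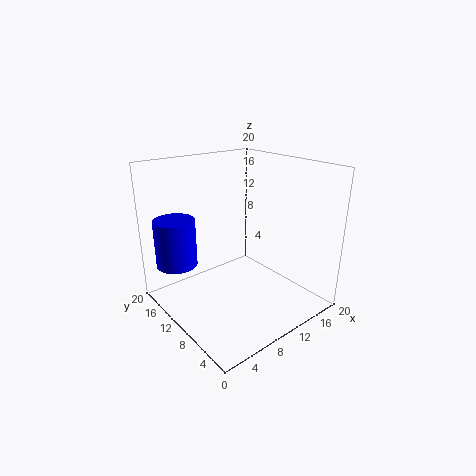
pos_x = 4, pos_y = 17, pos_z = 5, height = 7, color = 'blue'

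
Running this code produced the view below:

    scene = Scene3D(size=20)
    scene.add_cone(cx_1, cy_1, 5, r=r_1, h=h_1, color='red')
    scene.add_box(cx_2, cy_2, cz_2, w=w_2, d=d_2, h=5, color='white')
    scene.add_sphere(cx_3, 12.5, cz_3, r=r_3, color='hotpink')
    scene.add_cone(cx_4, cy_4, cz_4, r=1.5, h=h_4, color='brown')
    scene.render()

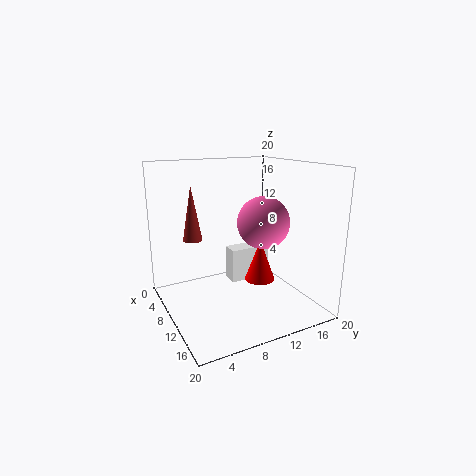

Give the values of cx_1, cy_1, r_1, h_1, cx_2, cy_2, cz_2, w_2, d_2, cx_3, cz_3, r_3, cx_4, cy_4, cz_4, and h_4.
cx_1 = 13.5, cy_1 = 11.5, r_1 = 2, h_1 = 5.5, cx_2 = 6, cy_2 = 10, cz_2 = 2.5, w_2 = 2.5, d_2 = 6, cx_3 = 12.5, cz_3 = 12.5, r_3 = 3.5, cx_4 = 2.5, cy_4 = 6, cz_4 = 8, h_4 = 8.5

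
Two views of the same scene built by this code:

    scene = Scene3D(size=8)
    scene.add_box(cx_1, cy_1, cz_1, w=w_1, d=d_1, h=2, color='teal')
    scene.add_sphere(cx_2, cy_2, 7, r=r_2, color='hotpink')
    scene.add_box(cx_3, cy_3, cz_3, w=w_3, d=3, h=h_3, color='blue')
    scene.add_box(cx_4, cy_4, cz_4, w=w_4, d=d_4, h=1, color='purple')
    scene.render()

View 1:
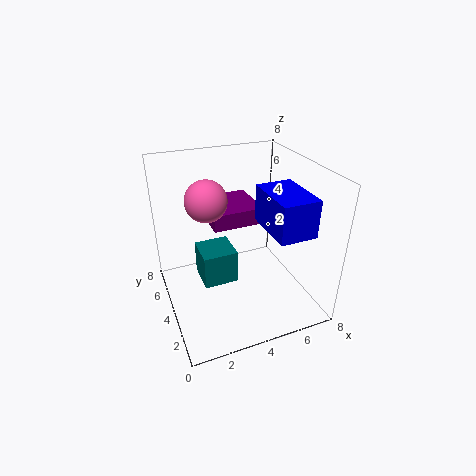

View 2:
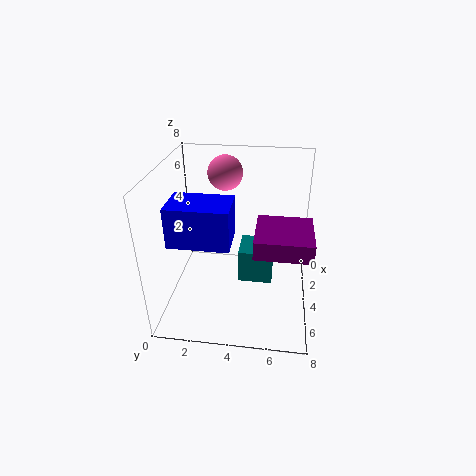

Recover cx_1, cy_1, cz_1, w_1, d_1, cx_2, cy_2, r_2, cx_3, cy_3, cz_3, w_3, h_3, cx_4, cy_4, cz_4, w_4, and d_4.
cx_1 = 2, cy_1 = 4, cz_1 = 1, w_1 = 2, d_1 = 2, cx_2 = 2, cy_2 = 3, r_2 = 1, cx_3 = 5, cy_3 = 1, cz_3 = 5, w_3 = 2, h_3 = 2, cx_4 = 3, cy_4 = 5, cz_4 = 4, w_4 = 3, d_4 = 3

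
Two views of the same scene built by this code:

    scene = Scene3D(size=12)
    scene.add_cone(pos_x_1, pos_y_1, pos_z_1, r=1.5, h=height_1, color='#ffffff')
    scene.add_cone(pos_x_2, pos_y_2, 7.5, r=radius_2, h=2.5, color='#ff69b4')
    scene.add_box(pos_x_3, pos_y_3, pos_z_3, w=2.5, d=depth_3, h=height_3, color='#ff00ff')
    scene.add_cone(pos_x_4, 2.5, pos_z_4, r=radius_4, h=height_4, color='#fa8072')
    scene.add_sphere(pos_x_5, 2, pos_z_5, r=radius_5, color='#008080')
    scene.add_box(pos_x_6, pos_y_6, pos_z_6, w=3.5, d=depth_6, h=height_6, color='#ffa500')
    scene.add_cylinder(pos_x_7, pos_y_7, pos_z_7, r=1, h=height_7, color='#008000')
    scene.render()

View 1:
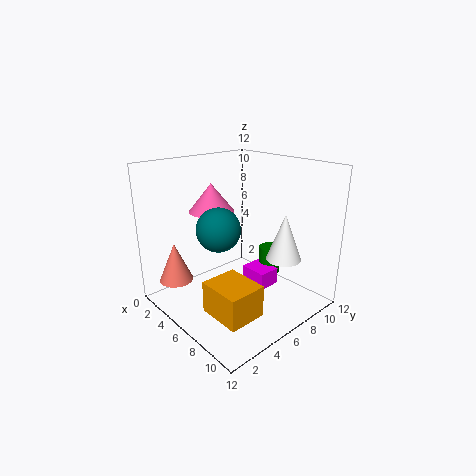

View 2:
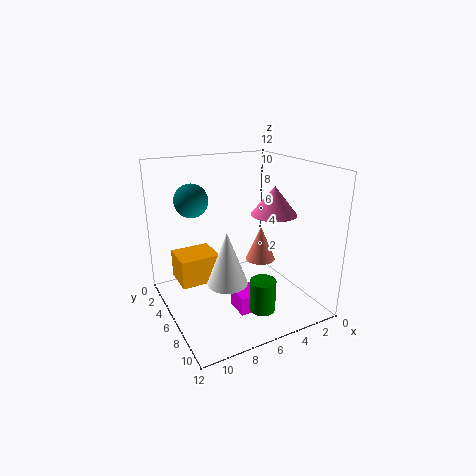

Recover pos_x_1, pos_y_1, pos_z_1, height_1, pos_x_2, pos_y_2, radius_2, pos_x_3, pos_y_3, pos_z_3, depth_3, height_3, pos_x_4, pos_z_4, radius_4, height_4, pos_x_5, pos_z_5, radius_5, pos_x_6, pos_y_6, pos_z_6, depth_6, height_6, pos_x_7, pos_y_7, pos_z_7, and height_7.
pos_x_1 = 8.5; pos_y_1 = 9; pos_z_1 = 4; height_1 = 4; pos_x_2 = 2.5; pos_y_2 = 6; radius_2 = 2; pos_x_3 = 5; pos_y_3 = 7.5; pos_z_3 = 1; depth_3 = 2; height_3 = 1.5; pos_x_4 = 1.5; pos_z_4 = 1.5; radius_4 = 1.5; height_4 = 3.5; pos_x_5 = 8.5; pos_z_5 = 8.5; radius_5 = 1.5; pos_x_6 = 7; pos_y_6 = 1.5; pos_z_6 = 1.5; depth_6 = 3; height_6 = 2.5; pos_x_7 = 6; pos_y_7 = 10; pos_z_7 = 1.5; height_7 = 2.5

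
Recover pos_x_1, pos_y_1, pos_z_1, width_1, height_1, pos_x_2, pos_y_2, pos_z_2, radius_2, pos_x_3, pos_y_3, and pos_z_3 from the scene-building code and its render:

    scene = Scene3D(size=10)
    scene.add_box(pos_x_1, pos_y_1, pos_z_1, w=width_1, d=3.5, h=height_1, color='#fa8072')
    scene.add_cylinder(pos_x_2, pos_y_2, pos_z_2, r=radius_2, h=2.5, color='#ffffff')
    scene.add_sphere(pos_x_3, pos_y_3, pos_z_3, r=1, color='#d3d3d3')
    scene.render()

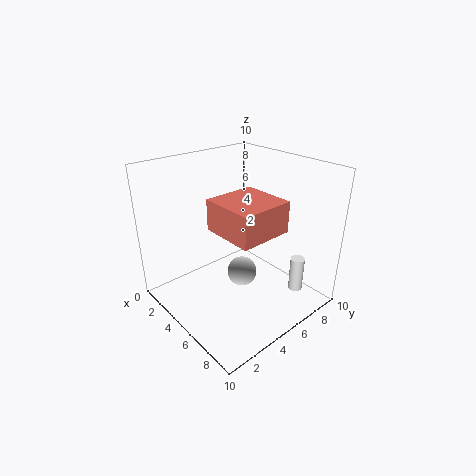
pos_x_1 = 5; pos_y_1 = 2.5; pos_z_1 = 6.5; width_1 = 3.5; height_1 = 2; pos_x_2 = 8; pos_y_2 = 8; pos_z_2 = 1; radius_2 = 0.5; pos_x_3 = 6; pos_y_3 = 4.5; pos_z_3 = 3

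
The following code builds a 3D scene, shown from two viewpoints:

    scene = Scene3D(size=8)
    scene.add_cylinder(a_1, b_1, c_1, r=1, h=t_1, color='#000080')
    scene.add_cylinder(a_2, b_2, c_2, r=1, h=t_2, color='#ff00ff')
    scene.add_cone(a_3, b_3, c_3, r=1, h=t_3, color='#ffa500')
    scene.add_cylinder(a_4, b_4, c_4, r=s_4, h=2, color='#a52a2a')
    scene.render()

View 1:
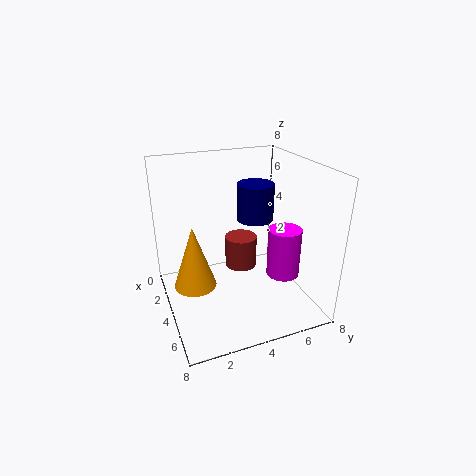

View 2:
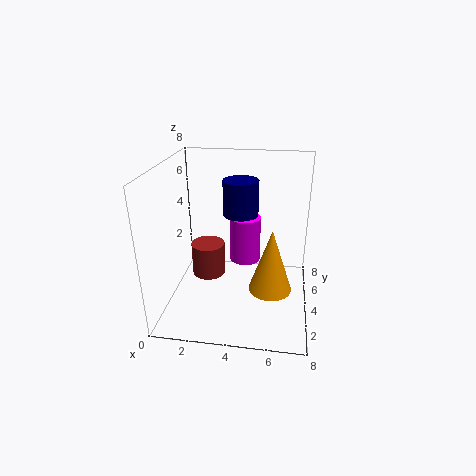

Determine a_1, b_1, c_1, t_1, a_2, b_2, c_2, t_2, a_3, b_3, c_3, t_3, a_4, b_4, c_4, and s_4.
a_1 = 4; b_1 = 5; c_1 = 5; t_1 = 2; a_2 = 4; b_2 = 7; c_2 = 1; t_2 = 3; a_3 = 6; b_3 = 1; c_3 = 3; t_3 = 3; a_4 = 2; b_4 = 5; c_4 = 1; s_4 = 1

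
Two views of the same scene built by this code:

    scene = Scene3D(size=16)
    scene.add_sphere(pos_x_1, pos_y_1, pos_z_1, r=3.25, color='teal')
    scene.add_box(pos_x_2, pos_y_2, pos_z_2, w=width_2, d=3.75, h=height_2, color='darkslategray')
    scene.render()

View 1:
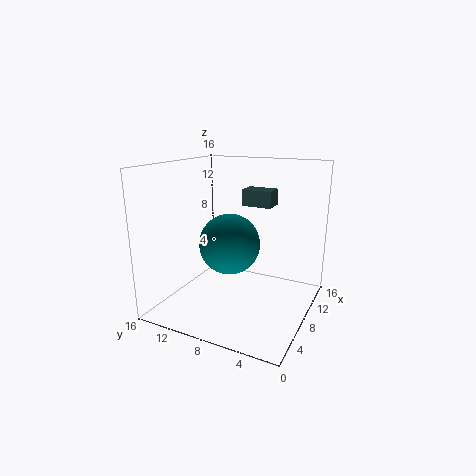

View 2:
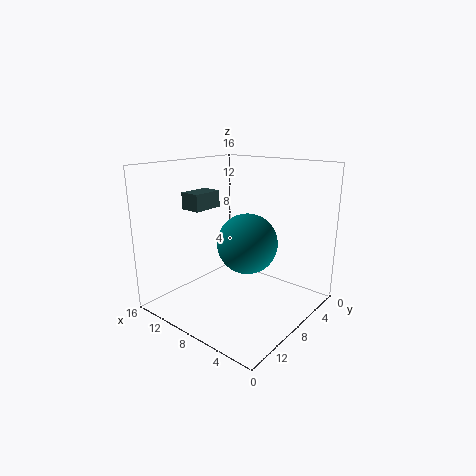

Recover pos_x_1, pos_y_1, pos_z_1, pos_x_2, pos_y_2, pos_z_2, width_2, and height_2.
pos_x_1 = 6.5; pos_y_1 = 8.25; pos_z_1 = 7.75; pos_x_2 = 12.5; pos_y_2 = 6; pos_z_2 = 10.5; width_2 = 2.5; height_2 = 2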